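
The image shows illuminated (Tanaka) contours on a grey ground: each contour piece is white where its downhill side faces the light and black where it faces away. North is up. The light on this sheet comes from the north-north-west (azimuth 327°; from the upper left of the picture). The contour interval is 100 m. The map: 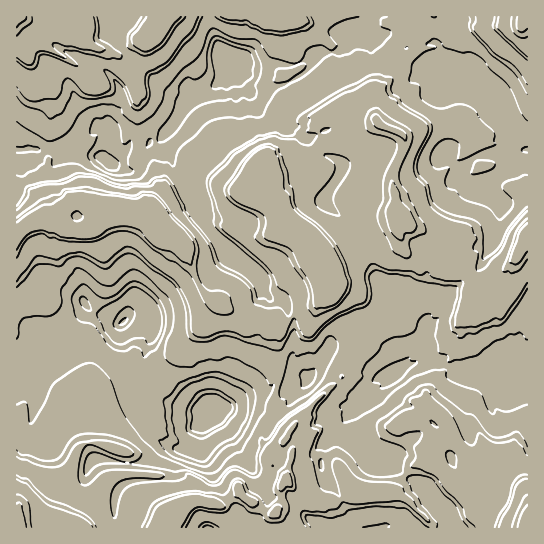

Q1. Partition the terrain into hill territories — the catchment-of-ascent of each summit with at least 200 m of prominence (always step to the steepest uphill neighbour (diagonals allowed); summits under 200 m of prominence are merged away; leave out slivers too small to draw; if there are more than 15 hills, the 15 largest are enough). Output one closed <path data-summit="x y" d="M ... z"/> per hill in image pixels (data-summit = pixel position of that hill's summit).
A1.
<path data-summit="271 202" d="M394 28l-9 7-10 2-12-1-9-4-5 5-1 6 0 10 4 8-3 12-7 7-45 29-10 12-8 4-5 0-15-14-2-10-4-5 2 18-7 21-9 6-8 2-13 9-1 4-6 5-8 3-3 6 4 36-5 5 0 4 5 11 24 27 29 22 4 15 8 7 14 2 4 3 1 11 7 10-3 32 1 8 14 16 18-24 3-8 5-3 12-3 4 0 9 8 20-1 10 10 4 13 5-2 0-8-4-11-21-25 0-6 8-17 10-9 11 2 6 4 1 12-6 10 22 4 0 16-15 17-3 7 12-5 8 0 5 3 10 0 21 13 13 0 8-4 14 3 7-10-2-14 9 1 17 9 0-163-27 6-7-5-24-11-13-11 2-4-4-7-15-13 8-8 1-27-5-19 3-12 6-8 3-12-13-4-18 1-10-12-8-5-2-5-8-7z"/><path data-summit="17 527" d="M87 307l-7 11-13 11-22 6-14-3-8 13 0 12 4 4-11 2 1 165 440-1-11-20-7-2-16-20-14-6-19-18-15-6-8-9-12-19-3-8 1-5 21-22 9-6 1-11 8-4-4-13-10-10-20 1-9-8-16 3-5 3-3 8-16 24-11-3-11 12-14-3-6 4-20 6-22 13-16 3-25-22-8-12-23-22-4-9 4-24-6-10-14 0-12 11-8-6-16-4z"/><path data-summit="158 217" d="M347 44l-9 8-20 1-9 16-8 7-18 9-18 6-11 1-11-5-14-22-5 12-9 8-17 7-14 11-13 23-10 11-6 4-4 0-8 16-17 11-13-3-14-9-37 0-12-7-33 0-1 213 11-1-4-4 0-12 8-13 14 3 22-6 13-11 7-11 10 6 16 4 8 6 12-11 14 0 6 10 0 8-4 12 4 13 23 22 8 12 25 22 16-3 22-13 20-6 6-4 14 3 11-12 8 3 1-2-14-14-1-8 3-32-7-10-1-11-4-3-14-2-8-7-4-15-22-15-31-34-5-11 0-4 5-5-4-36 3-6 9-3 6-9 13-9 8-2 9-6 7-21 0-13-5-8 7 8 2 10 15 14 5 0 8-4 10-12 45-29 7-7 3-12-4-8z"/><path data-summit="17 17" d="M369 16l-352 0-1 133 34 0 12 7 37 0 12 8 16-14 4-7 4-2 14 3 9-4 13-14 10-20 17-14 17-7 9-8 5-12 14 20 7 6 7 1 26-7 23-13 10-13 2-6 20-1 5-3 5-6 1-6 19-14z"/><path data-summit="527 527" d="M426 360l-8 0-34 15-1 11-9 6-21 22-1 5 4 11 19 25 15 6 19 18 14 6 16 20 7 2 12 21 69 0 1-137-17 5-6-1-6-5 1-8-3-7-14-3-8 4-13 0-21-13-10 0z"/><path data-summit="527 17" d="M527 16l-157 0-2 7-13 10 20 4 10-2 9-7 3 7 8 7 2 5 8 5 10 12 18-1 11 2 2 2-2 6 12 2 28 16 7 7 3 7-1 8-4 4 15 18 7 1 4 5 2 7z"/>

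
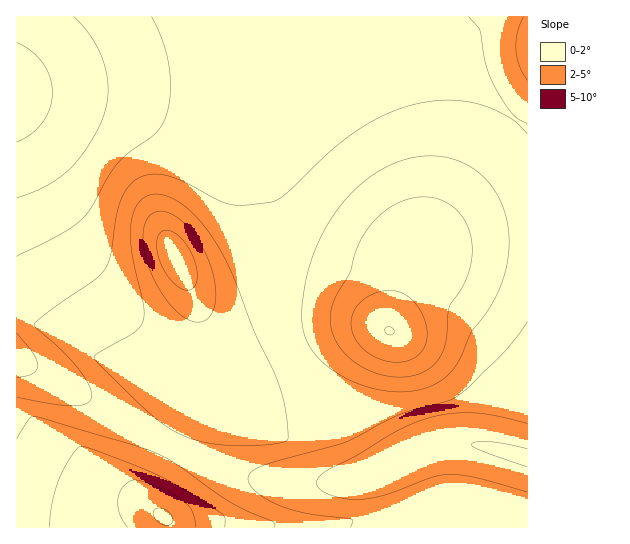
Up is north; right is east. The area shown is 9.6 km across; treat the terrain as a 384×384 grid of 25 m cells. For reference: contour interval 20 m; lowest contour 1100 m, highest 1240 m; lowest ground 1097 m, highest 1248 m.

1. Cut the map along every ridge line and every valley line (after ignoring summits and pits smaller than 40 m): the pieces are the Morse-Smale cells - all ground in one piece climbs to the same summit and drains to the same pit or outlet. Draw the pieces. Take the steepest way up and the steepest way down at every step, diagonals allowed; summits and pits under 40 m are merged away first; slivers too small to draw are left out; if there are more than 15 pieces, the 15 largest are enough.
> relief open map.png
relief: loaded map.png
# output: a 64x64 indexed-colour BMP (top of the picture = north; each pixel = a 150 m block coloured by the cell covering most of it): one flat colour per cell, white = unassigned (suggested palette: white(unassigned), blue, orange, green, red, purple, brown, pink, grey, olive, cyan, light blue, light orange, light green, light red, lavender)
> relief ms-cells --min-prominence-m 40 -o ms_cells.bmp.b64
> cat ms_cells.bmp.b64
<image width="64" height="64" href="data:image/bmp;base64,Qk12CAAAAAAAAHYAAAAoAAAAQAAAAEAAAAABAAQAAAAAAAAIAAATCwAAEwsAABAAAAAAAAAA////ALR3HwAOf/8ALKAsACgn1gC9Z5QAS1aMAMJ34wB/f38AIr28AM++FwDox64AeLv/AIrfmACWmP8A1bDFAGZmZmZmZmZmZmVVVVVVVVVVVVVVVVVVVVVVVVVVVVVVZmZmZmZmZmZmVVVVVVVVVVVVVVVVVVVVVVVVVVVVVVVmZmZmZmZmZmVVVVVVVVVVVVVVVVVVVVVVVVVVVVVVVWZmZmZmZmZmZVVVVVVVVVVVVVVVVVVVVVVVVVVVVVVVZmZmZmZmZmZlVVVVVVVVVVVVVVVVVVVVVVVVVVVVVVVmZmZmZmZmZmVVVVVVVVVVVVVVVVVVVVVVVVVVVVVVVWZmZmZmZmZmZVVVVVVVV3d3d3d3d3dVVVVVVVVVVVVVZmZmZmZmZmZmVVVVVXd3d3d3d3d3d3dVVVVVVVVVVVVmZmZmZmZmZmZVVVd3d3d3d3d3d3d3dzNVVVVVVVVVVWZmZmZmZmZmZmVXd3d3d3d3d3d3d3dzMzNVVVVVVVMzZmZmZmZmZmZmZ3d3d3d3d3d3d3d3dzMzMzMzVTMzMzNmZmZmZmZmZmERd3d3d3d3d3d3d3dzMzMzMzMzMzMzM2ZmZmZmZmZhERF3d3d3d3d3d3d3d3MzMzMzMzMzMzMzZmZmZmZmZhERERd3d3d3d3d3d3dzMzMzMzMzMzMzMzNmZmZmZmYRERERERd3d3d3d3d3dzMzMzMzMzMzMzMzM2ZmZmZmERERERERF3d3d3d3d3dzMzMzMzMzMzMzMzMzZmZmZhERERERERERd3d3d3d3dzMzMzMzMzMzMzMzMzNmZmZhEREREREREREXd3d3d3dzMzMzMzMzMzMzMzMzM2ZmYREREREREREREREXd3d3dzMzMzMzMzMzMzMzMzMzZmEREREREREREREREREXd3d3MzMzMzMzMzMzMzMzMzNhERERERERERERERERERERd3MzMzMzMzMzMzMzMzMzMxERERERERERERERERERERERMzMzMzMzMzMzMzMzMzMzEREREREREREREREREREREREjMzMzMzMzMzMzMzMzMzMREREREREREREREREREREREiIjMzMzMzMzMzMzMzMzMxERERERERERERERERERERESIiIiMzMzMzMzMzMzMzMzERERERERERERERERERERERIiIiIiIiIjMzMzMzMzMzMRERERERERERERERERERERIiIiIiIiIiMzMzMzMzMzMxEREREREREREREREREREREiIiIiIiIiIzMzMzMzMzMzERERERERERERERERERERESIiIiIiIiIiMzMzMzMzMzMRERERERERERERERERERERIiIiIiIiIiIzMzMzMzMzMxERERERERERERERERERERIiIiIiIiIiIjMzMzMzMzMzEREREREREREREREREREREiIiIiIiIiIiIzMzMzMzMzMRERERERERERERERERERESIiIiIiIiIiIjMzMzMzMzMxERERERERERERERERERERIiIiIiIiIiIiIzMzMzMzMzEREREREREREREREREREREiIiIiIiIiIiIiIzMzMzMzMRERERERERERERERERERESIiIiIiIiIiIiIiIjMzMzMxERERERERERERERERERERIiIiIiIiIiIiIiIiIiIiIiEREREREREREREREREREREiIiIiIiIiIiIiIiIiIiIiIRERERERERERERERERERESIiIiIiIiIiIiIiIiIiIiIhERERERERERERERERERERIiIiIiIiIiIiIiIiIiIiIiEREREREREREREREREREREiIiIiIiIiIiIiIiIiIiIiIRERERERERERERERERERESIiIiIiIiIiIiIiIiIiIiIhERERERERERERERERERESIiIiIiIiIiIiIiIiIiIiIiERERERERERERERERERERIiIiIiIiIiIiIiIiIiIiIiIRERERERERERERERERERIiIiIiIiIiIiIiIiIiIiIiIhEREREREREREREREREREiIiIiIiIiIiIiIiIiIiIiIiEREREREREREREREREREiIiIiIiIiIiIiIiIiIiIiIiIREREREREREREREREREiIiIiIiIiIiIiIiIiIiIiIiIhEREREREREREREREREiIiIiIiIiIiIiIiIiIiIiIiIiERERERERERERERERIiIiIiIiIiIiIiIiIiIiIiIiIiIRERERERERERERESIiIiIiIiIiIiIiIiIiIiIiIiIiJBERERERERERERIiIiIiIiIiIiIiIiIiIiIiIiIiIiJEEREREREREREiIiIiIiIiIiIiIiIiIiIiIiIiIiIiJEQRERERERIiIiIiIiIiIiIiIiIiIiIiIiIiIiIiIiJERBIiIiIiIiIiIiIiIiIiIiIiIiIiIiIiIiIiIiIiJERERERERCIiIiIiIiIiIiIiIiIiIiREREQiIiIiIiREREREREREREREREQiIiIiIiIiJERERERERERERERERERERERERERERERERERERERERERERERERERERERERERERERERERERERERERERERERERERERERERERERERERERERERERERERERERERERERERERERERERERERERERERERERERERERERERERERERERERERERERERERERERERERERERERERERERERERERERERERERERERERERERERERERERERERERERERERERERERERERERERERERERERERERERERERERERERERERERERERERERERERERERERERERERERERERERERERE"/>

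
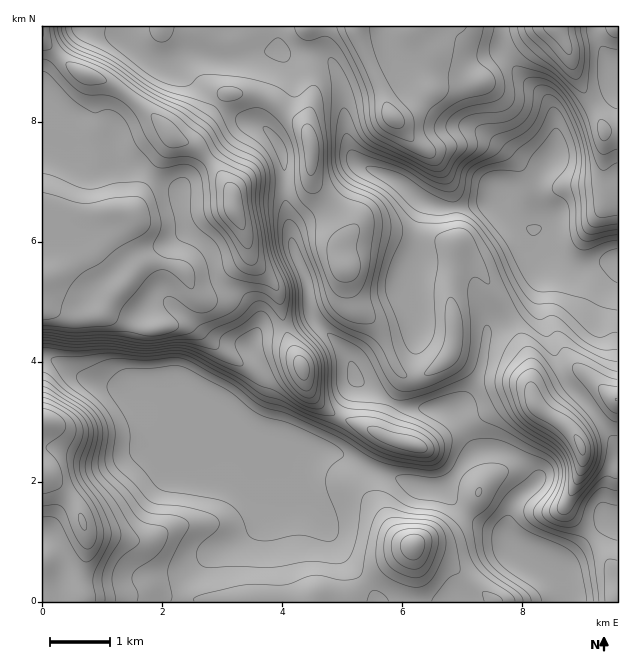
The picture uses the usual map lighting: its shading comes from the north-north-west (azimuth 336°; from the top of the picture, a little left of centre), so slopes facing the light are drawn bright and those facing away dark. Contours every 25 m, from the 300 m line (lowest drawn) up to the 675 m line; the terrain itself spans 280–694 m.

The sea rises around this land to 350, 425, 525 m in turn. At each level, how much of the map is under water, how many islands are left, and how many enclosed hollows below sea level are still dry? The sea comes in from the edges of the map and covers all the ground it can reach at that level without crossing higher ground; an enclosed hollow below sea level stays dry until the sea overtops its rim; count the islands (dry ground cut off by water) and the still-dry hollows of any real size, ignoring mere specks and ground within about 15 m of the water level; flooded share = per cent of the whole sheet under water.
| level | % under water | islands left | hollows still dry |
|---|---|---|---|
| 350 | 10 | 0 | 0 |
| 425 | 44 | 1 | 0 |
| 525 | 75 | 3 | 0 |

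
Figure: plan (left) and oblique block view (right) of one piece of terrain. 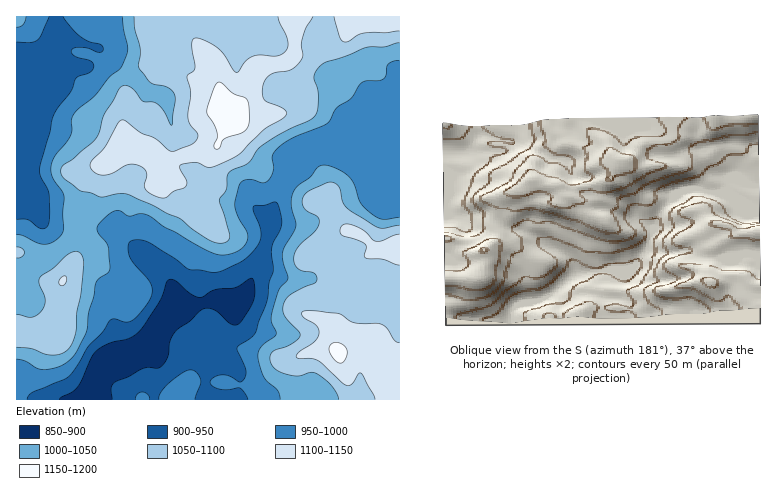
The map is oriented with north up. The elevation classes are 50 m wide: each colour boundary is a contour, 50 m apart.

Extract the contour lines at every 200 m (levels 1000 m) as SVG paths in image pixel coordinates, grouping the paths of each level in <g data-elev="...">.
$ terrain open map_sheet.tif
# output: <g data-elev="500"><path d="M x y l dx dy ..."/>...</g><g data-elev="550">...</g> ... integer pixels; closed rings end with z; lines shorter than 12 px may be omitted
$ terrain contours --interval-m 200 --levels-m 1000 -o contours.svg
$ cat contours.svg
<g data-elev="1000"><path d="M16 359l10 3 12 7 8 0 18-5 12-11 11-23 1-17 6-17 2-14 4-4 8-6 2-2-2-24-10-12-1-6 2-4 9-10 10-4 12 6 10-2 6 0 18 13 48 26 12 2 14-4 6-6 4-7-1-6-9-14-3-12 0-6 6-18 7-3 14 4 6-2 5-11-1-14 6-8 16-11 33-13 9-16 15-10 10-14 5-3 16-2 4-3 2-12 4-3 8 0"/><path d="M400 217l-16 2-12-5-12-11-6-19-4-6-8-7-12-5-6-1-6 2-8 10-15 13-3 6-1 8 5 22-12 21-2 7 1 8 5 16-10 13-7 25 1 6 4 12-1 2-13 10-4 8 1 8 5 14 14 14 2 10"/><path d="M16 27l7-3 3-8"/><path d="M122 16l6 32-6 18-3 4-10 8-15 18-20 18-2 6 0 10-1 6-15 19-4 9-1 6 1 6 10 16 2 4-2 37-8 8-8 3-8-1-14-7-8-1"/></g>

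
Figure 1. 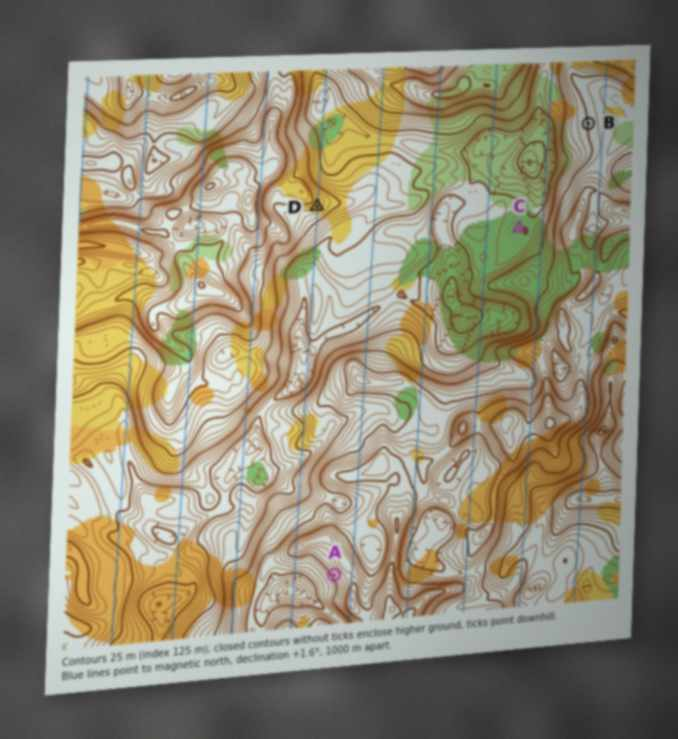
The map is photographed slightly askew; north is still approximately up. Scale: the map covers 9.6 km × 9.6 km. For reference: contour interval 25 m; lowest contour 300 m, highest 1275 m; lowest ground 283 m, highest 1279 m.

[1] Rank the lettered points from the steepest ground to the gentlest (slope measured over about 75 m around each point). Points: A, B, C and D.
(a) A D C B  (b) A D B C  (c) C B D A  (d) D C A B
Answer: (b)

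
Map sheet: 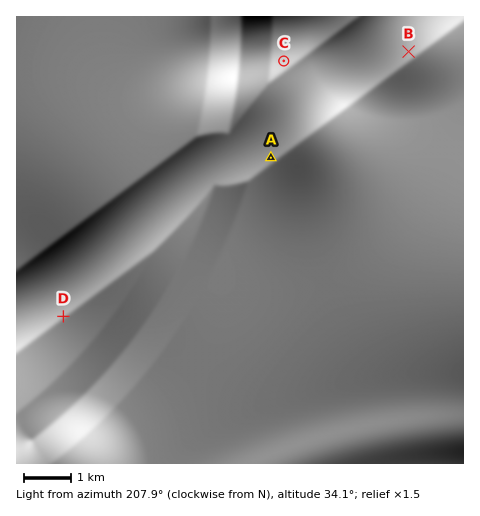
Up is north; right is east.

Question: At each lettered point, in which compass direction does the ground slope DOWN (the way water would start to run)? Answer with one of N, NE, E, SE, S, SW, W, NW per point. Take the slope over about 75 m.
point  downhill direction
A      SE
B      SE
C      SE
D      SE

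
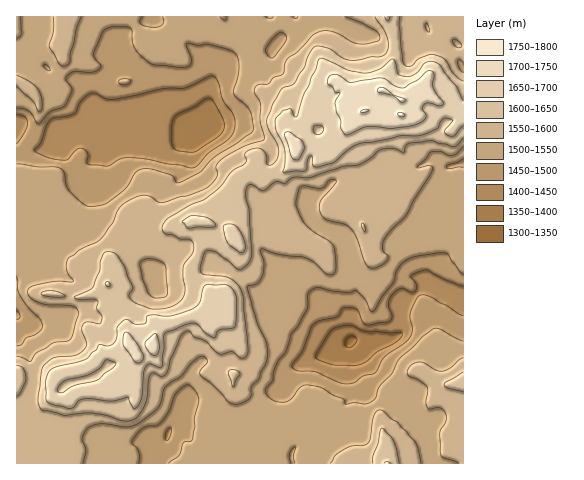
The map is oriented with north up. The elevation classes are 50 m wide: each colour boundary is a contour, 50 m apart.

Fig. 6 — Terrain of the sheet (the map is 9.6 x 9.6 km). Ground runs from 1340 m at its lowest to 1750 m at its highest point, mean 1550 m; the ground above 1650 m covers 9.9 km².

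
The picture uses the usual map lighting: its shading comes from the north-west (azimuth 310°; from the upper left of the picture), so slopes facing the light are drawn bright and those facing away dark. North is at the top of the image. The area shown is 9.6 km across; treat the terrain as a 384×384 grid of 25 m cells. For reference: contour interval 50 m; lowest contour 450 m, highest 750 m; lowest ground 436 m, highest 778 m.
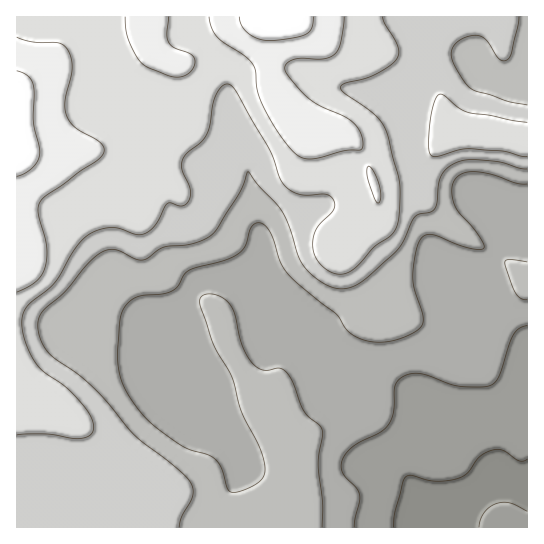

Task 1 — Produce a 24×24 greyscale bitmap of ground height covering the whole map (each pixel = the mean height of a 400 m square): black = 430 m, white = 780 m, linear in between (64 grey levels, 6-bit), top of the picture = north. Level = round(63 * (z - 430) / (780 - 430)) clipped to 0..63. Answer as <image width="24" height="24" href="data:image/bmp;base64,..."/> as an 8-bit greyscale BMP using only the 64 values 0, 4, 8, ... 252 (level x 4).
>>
<image width="24" height="24" href="data:image/bmp;base64,Qk12BgAAAAAAADYEAAAoAAAAGAAAABgAAAABAAgAAAAAAEACAAATCwAAEwsAAAABAAAAAAAAAAAAAAEBAQACAgIAAwMDAAQEBAAFBQUABgYGAAcHBwAICAgACQkJAAoKCgALCwsADAwMAA0NDQAODg4ADw8PABAQEAAREREAEhISABMTEwAUFBQAFRUVABYWFgAXFxcAGBgYABkZGQAaGhoAGxsbABwcHAAdHR0AHh4eAB8fHwAgICAAISEhACIiIgAjIyMAJCQkACUlJQAmJiYAJycnACgoKAApKSkAKioqACsrKwAsLCwALS0tAC4uLgAvLy8AMDAwADExMQAyMjIAMzMzADQ0NAA1NTUANjY2ADc3NwA4ODgAOTk5ADo6OgA7OzsAPDw8AD09PQA+Pj4APz8/AEBAQABBQUEAQkJCAENDQwBEREQARUVFAEZGRgBHR0cASEhIAElJSQBKSkoAS0tLAExMTABNTU0ATk5OAE9PTwBQUFAAUVFRAFJSUgBTU1MAVFRUAFVVVQBWVlYAV1dXAFhYWABZWVkAWlpaAFtbWwBcXFwAXV1dAF5eXgBfX18AYGBgAGFhYQBiYmIAY2NjAGRkZABlZWUAZmZmAGdnZwBoaGgAaWlpAGpqagBra2sAbGxsAG1tbQBubm4Ab29vAHBwcABxcXEAcnJyAHNzcwB0dHQAdXV1AHZ2dgB3d3cAeHh4AHl5eQB6enoAe3t7AHx8fAB9fX0Afn5+AH9/fwCAgIAAgYGBAIKCggCDg4MAhISEAIWFhQCGhoYAh4eHAIiIiACJiYkAioqKAIuLiwCMjIwAjY2NAI6OjgCPj48AkJCQAJGRkQCSkpIAk5OTAJSUlACVlZUAlpaWAJeXlwCYmJgAmZmZAJqamgCbm5sAnJycAJ2dnQCenp4An5+fAKCgoAChoaEAoqKiAKOjowCkpKQApaWlAKampgCnp6cAqKioAKmpqQCqqqoAq6urAKysrACtra0Arq6uAK+vrwCwsLAAsbGxALKysgCzs7MAtLS0ALW1tQC2trYAt7e3ALi4uAC5ubkAurq6ALu7uwC8vLwAvb29AL6+vgC/v78AwMDAAMHBwQDCwsIAw8PDAMTExADFxcUAxsbGAMfHxwDIyMgAycnJAMrKygDLy8sAzMzMAM3NzQDOzs4Az8/PANDQ0ADR0dEA0tLSANPT0wDU1NQA1dXVANbW1gDX19cA2NjYANnZ2QDa2toA29vbANzc3ADd3d0A3t7eAN/f3wDg4OAA4eHhAOLi4gDj4+MA5OTkAOXl5QDm5uYA5+fnAOjo6ADp6ekA6urqAOvr6wDs7OwA7e3tAO7u7gDv7+8A8PDwAPHx8QDy8vIA8/PzAPT09AD19fUA9vb2APf39wD4+PgA+fn5APr6+gD7+/sA/Pz8AP39/QD+/v4A////AJiYmJiYmJSAaFxobGBcVDwkFAgICAwUFJiYmJiYnJiMdFxcYGRgVDwoFAwICAgMCJiYmJiYnJiEbFxUWGRkTDAgFBAQEAwICJiYmJiYkHxkWFRUWGhkUDQkHBQUFBAMEKCgoKCQeGBUVFRUYGhcVEg4LBwYHBwYGLSwqJh8YFRUVFRYZGRYUExEOCAcJCQgHLisnIBkVFRUVFRYYFxUTERAOCgoMDAsJLCUfGhcVFRUVFRcWFRQREBAQDhAREA4KKB4aGBYVFRUVFhYUFBMSEhQUFBQUEg8LJRwZGBYVFRUVFxUTEhMUFhgZFxUUExEOKSAbGRcVFRUVFxQSEhMWGBkaFxMRERETMisgGhkZGRYVFBISExgfIh0aFhERERIXNjAnHxweHRkXFhQTFyAqKyUeFxERExUWNTArJSMlIyEfHBcUGSQrLComGxQWFhQTMy8tKyorKSYkIBoXHSUoKi0sIBwYFBISMzAuLSwsKigmIh4dIycoKi8tJCAWEhITODUxLy0sKigmIx8hKSwrLDAsJSMZFRYZPDg0Mi8tKykmIyAjLDExMDApJSclIyQnPDYyMC4sLCwqJCIoMTU1My4nJSktLS0sOzUwLSssLi4rJiUuNDQyLiklJSgqJyUjOzYwLSwuLy8tKCkxMzArKCUlJSYkHx4dODUxLS0vMTEvKy0yMS4tKyonJSUgHR4dMjIwLS4xMjEvLzI2NjU0LispJSIfHR8eMDAvLi4yMjAvMzk9PTs3LyknIyEgICAfA=="/>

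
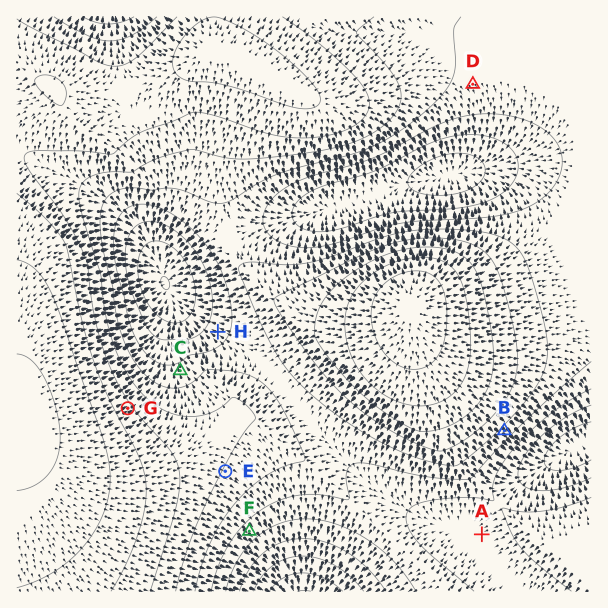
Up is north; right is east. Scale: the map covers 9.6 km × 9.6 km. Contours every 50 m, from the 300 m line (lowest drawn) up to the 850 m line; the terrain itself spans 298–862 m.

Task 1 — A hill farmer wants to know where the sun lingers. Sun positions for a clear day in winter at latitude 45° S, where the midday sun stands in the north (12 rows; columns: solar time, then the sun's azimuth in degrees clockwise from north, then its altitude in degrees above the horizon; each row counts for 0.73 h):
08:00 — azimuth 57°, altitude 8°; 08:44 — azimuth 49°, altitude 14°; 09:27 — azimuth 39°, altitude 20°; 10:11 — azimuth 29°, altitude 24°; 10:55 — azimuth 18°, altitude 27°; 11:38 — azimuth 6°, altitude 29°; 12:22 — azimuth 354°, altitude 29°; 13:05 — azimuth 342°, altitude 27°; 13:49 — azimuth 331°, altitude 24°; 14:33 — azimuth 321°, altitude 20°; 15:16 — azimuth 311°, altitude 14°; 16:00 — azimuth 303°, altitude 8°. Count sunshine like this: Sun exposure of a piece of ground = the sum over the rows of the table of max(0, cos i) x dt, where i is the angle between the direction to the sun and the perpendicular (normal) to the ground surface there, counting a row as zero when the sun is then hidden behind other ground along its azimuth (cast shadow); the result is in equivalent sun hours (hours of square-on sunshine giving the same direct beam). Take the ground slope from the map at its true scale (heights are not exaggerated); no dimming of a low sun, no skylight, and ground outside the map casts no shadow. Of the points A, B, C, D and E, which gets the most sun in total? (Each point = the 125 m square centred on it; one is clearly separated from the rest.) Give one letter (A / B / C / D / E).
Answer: C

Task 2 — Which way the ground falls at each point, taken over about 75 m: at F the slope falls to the SE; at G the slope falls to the NE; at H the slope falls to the NW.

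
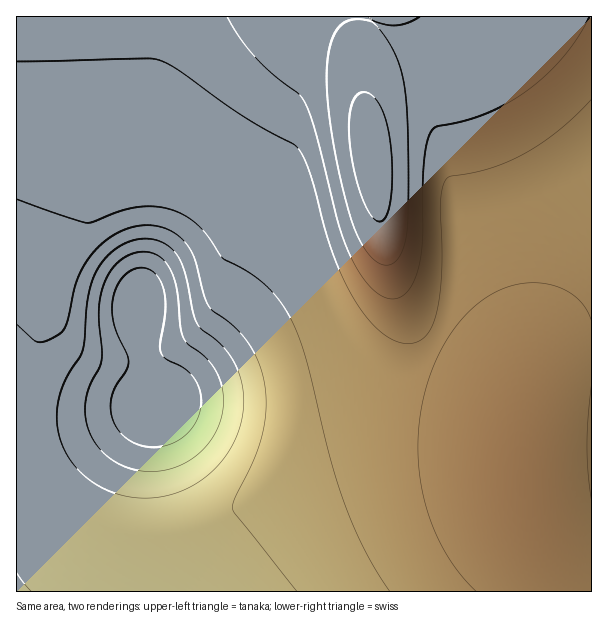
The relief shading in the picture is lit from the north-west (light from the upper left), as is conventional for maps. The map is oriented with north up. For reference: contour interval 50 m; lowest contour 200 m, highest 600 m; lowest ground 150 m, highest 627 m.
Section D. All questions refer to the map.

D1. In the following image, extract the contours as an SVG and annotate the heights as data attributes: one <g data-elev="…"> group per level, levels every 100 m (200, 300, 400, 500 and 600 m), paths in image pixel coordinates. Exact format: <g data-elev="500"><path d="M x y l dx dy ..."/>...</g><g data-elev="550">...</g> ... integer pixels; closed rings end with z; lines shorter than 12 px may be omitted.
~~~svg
<g data-elev="200"><path d="M143 446l-12-5-11-9-7-12-2-13 3-17 12-19 3-9-2-8-9-19-4-12-2-14 1-12 4-11 7-10 8-6 9-2 8 1 7 6 5 7 3 9 1 18-5 35 1 9 5 6 17 9 9 7 7 12 2 14-1 10-3 9-6 9-8 8-9 6-10 3-11 1z"/></g><g data-elev="300"><path d="M17 573l14 18"/><path d="M129 497l-15-4-15-7-13-9-11-10-8-12-6-14-4-15 0-15 2-13 4-14 20-34 5-51 3-15 5-13 11-14 12-10 15-7 15-1 9 2 9 4 7 6 5 7 6 17 8 36 4 12 4 6 23 18 7 10 6 12 6 18 0 21-3 20-8 18-11 16-15 15-17 10-19 8-20 3z"/></g><g data-elev="400"><path d="M17 199l42 15 28 9 33-12 18-4 18 0 18 4 14 6 12 10 24 32 27 15 19 16 17 22 14 30 9 30 21 90 18 53 18 40 23 36"/></g><g data-elev="500"><path d="M227 17l13 21 15 19 19 18 25 19 4 6 11 26 24 95 11 33 11 19 11 14 12 9 10 3 8-2 7-6 6-11 5-14 4-27 1-77 3-19 5-12 5-5 27-5 24-8 19-10 20-12 19-16 17-18 15-19 11-21"/></g><g data-elev="600"><path d="M377 221l4 0 3-2 6-15 2-25-1-32-4-22-6-17-9-12-9-4-7 4-5 11-2 16 1 21 4 26 6 23 8 17z"/></g>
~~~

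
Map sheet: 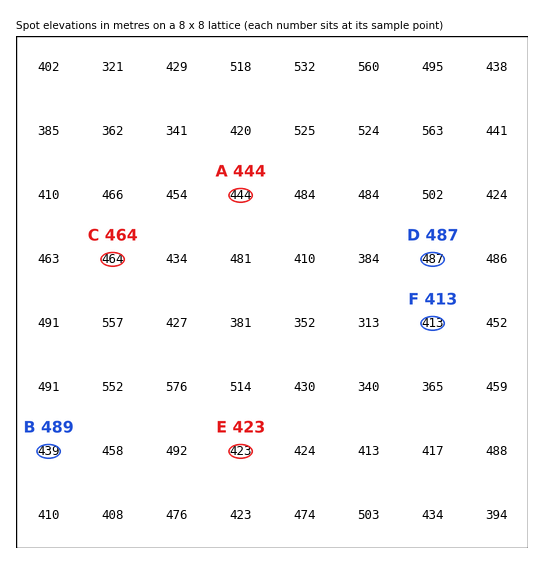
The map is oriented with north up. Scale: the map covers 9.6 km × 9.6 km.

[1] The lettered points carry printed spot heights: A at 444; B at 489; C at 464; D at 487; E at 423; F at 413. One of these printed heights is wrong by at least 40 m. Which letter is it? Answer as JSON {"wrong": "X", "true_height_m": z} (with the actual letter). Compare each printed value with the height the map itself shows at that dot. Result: {"wrong": "B", "true_height_m": 439}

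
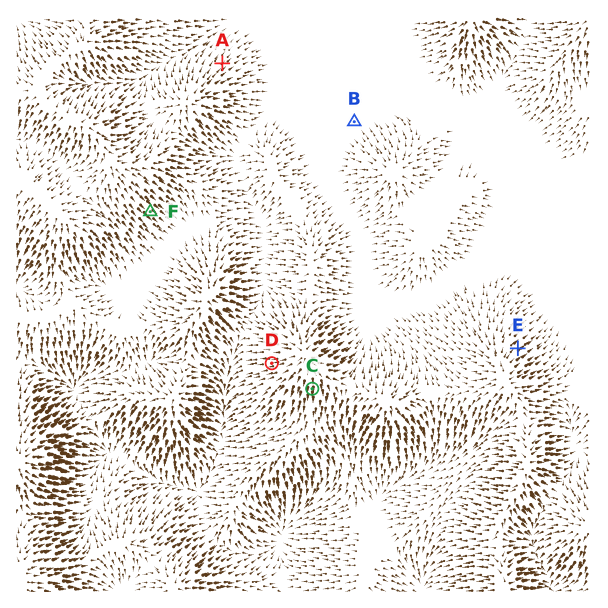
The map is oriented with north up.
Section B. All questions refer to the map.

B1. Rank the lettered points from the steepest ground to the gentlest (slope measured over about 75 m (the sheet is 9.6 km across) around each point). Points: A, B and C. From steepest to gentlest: C A B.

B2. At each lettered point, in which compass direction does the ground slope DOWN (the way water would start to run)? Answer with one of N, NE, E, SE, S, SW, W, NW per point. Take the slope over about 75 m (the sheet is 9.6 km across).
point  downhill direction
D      W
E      NE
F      SE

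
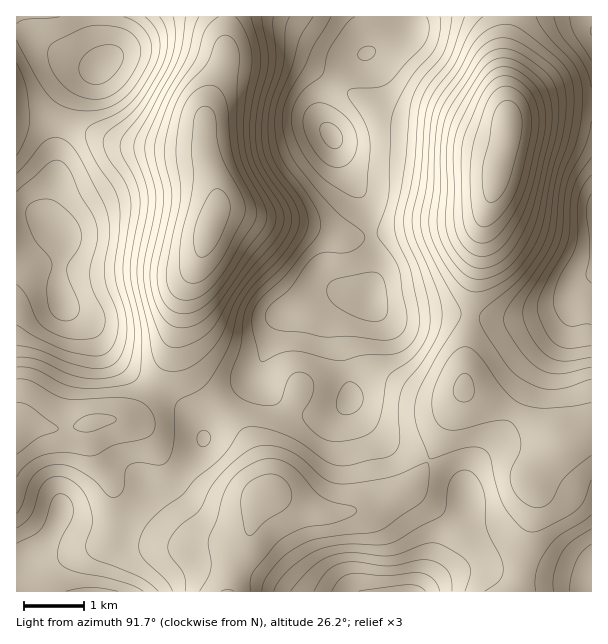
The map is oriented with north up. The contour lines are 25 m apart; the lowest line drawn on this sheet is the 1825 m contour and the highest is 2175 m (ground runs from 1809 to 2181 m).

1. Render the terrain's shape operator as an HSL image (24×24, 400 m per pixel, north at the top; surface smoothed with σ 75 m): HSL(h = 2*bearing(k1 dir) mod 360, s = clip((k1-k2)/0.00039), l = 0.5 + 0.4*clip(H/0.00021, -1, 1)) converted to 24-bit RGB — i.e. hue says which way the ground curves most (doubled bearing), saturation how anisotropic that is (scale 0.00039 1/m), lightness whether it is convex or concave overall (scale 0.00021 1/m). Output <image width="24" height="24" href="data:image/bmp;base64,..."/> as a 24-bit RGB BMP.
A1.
<image width="24" height="24" href="data:image/bmp;base64,Qk32BgAAAAAAADYAAAAoAAAAGAAAABgAAAABABgAAAAAAMAGAAATCwAAEwsAAAAAAAAAAAAAhKtAPIo4K75DdrdKrJU2wDEh4imH5j7pDB3eAIvce9TWmJSwam66strIltbeYYLa5qjA9Hi41Tjue1vfKXLmGki5fY66tdCEz5OqnLVHR4chTl0ekmkdkoopb1U5qmpbSl6dHnqNOI1vZ7CEb9HGo9i+s3CEYS9Swmc11nBewU6ytGWwUE2mGFSvZYG+2bPP71Kj9np3jqpfOnGUqmFmsGROeXRMfpZAR5JVL2N1L51vTqU6U5wYdHYPaD0TaD80l5tX1mpFkz4tlbFRW7OuHWKfNbi8kW2zjzY289/Fw9/WICKqsEytv3OPtXWihrp+SpxqLWVyRnJkf1A2iUgKZXEJSmUWLn4gW3dApy0+2J13d954PKCgNy9YTl40PEYpYLrL4PHa1Za+iQ+hlFeRkpy2xWy03H5ck5A5ITUgJDAdSSokymw2vb1uTJZLUIkvHF8zRpeb3+bM1s2WRypMPDhaWpCVOlaaO8ljs9pYwCxVkCq4n6/MlWS6ziWp75GWz4+rXT6fOStaQGdpicNypruReHiblLu0L8vaCNrawsyO42J4qkGtOqOgOZuSOYaWW5MbfYUQbHcbPnsxiW83diU4lkdp3+DD3p3WsBfabjXLWZLUlsbOsqOKdbCFdM+bWsC2KXaGUY2By3OSxXOhlFFsUkw0OFwkYXZJomUsjXgRMDwHLjwMOHkvW9CNqMF7vh1YpyxZXsOXPrzgelvD26+/qsmpZa9naX1PLm5cNVhTg1E2xjYcpSUjhHxKR5BUPy4vnkoxzF09oa9ODfR3EP/kU8XQolOx4RXq27jJk8+WLVBZPF9FttB3zKCKvz06nJE3K2k5Gyg3cCw7tFo5sGFWvKZVUHo3MDRdfY9Vl7eExeLEhP26ALW1K1GIWkeWdTu55pmT5HJWWC5JTn04cMMdi04ZzkwTxN1YNnxlDBAvSE18oYSJt1+S3Xpyr0tmfyPxj67GlNvAy+zLuOy6AHaqBj+PNTCrciCa/Ds67IRjfF+ygZi1pVd2oFF5q9Sl0uTPPELMARZ9SGerfW6ZmWWs1rq5pYfVSie+1+Xlt+jdwenT3O7WDVysACVnGxOSVwDG8sTq8tnns4/WiGetl3S7o7XNuubLtM7DXjvVABvnLFT/kmfssnbV1M2vh12wN3+vtuOfs9KBnNhS5+teKSdTCh0pCCIuEi9wnMTM9MvX+G7Juoe8gZq+qsDKz9iYfbZyS4/GAGDcADLkUijtz2/v+L/Qw2Stm1BwzdZN4cc7w+A549UoWC0tDkBDAyYwDTQ/Pa00u3Ve7Xi269DPb4a3tHyO6ubBoc68Sq/AFkqDDx1POCdaglOR7pyx84qpxIpuor2G19m3y8Oowpd7jGKDI2xzBCAvCCs4M6w/U2JDuXE0/7FSgUgjrLch0f9lksE8YnJAFzM6BwosOitZYEhOqk8n/29Byd+7ptG4scasypip2oOYqompRUWTCSA+BiowTVIdKxoIZVMA/80AwoErs+FQ1P9Ti5YlZH0wHVJJABszHh1wgSyHtTVR686e3NK8zKt6m7pfpXZ+0re6v6LQdDXbMBCUDQguLAccfTMZbNIhtOdbitNzpd2k5ciwt6p/abmUKVuIARcyBRguVSGCw42j5PHay3pp5MahrcuYX6OZv659t3Rfbih+XBSXJQBNdwOwy6zEp9e0xM6BnPhgPNdKxZd05uCdVLaJPiZwChM5ABczFSpdqNSU3eehyMpJ3umO25dNcUAbppABlYMVNVBZIhNeEwBZNRTd4dLRwZygytu52/TXTanTuWJs9vGvj2xQJh1BIUBzABUzDTBWtc1M69FB6uVG0q4Jpi4AoUsAz+YGZNYbGmlXCRIzAgIxI1iv06264tjP1Pfh3vDbvBu+zV8/+ueQkS1BMTZaGnBmAwowDholea0z4MFb6rBcxS4u01Bz4MW+3eG1mtJgHkY9CRYqBDhNA4Kah8O/8fHX5vOJpzIEbwkN4uI4+LI3qSUpbZZAEyoxDAcsDikdGaYcvcVE099YibbCrLHa6tzo8tjd47G3NkqsAEN6AG+aCkNfOH4s9flX9l4x4hpRs4iJy76V2WNSxG5mobeNIwtKCgMwKJhdHnYtX4gppPK9ds/VgKW9y7PN7t3o8tntm2rsDEPCBhY6Dw0mUZE2iulOuH6Y0KfOz7fS03vB352vy9fMumrHSgCEAAeYTp3FSnGxT9avjeO+XpCyeaC2oMzJ0s3a5LDP/kjLjxqTCgo2CSp0guO9htSYX4WEvK+Co4u5r4jd79zt4sDb0RvnZwnQAFTuP3jvcJPdpu7e"/>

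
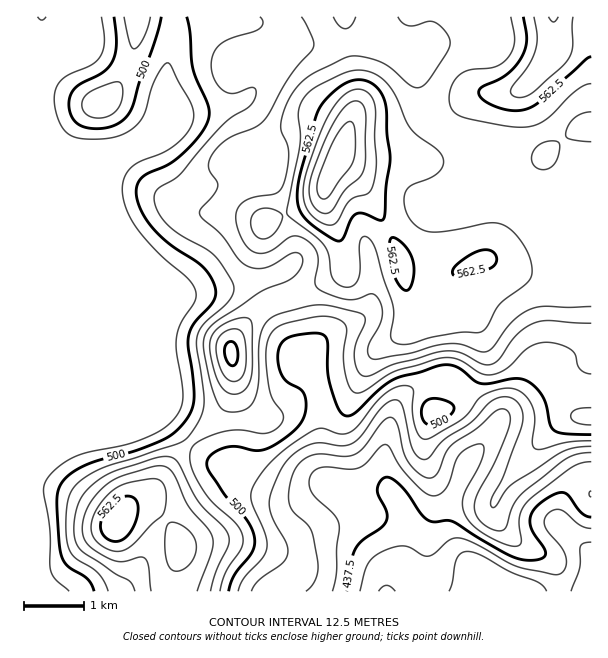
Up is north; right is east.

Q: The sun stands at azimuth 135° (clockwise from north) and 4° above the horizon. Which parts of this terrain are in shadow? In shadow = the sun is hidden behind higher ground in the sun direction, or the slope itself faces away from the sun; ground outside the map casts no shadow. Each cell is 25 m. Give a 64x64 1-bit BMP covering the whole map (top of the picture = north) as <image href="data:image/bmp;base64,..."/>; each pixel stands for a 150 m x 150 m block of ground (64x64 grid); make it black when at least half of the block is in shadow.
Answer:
<image width="64" height="64" href="data:image/bmp;base64,Qk0+AgAAAAAAAD4AAAAoAAAAQAAAAEAAAAABAAEAAAAAAAACAAATCwAAEwsAAAIAAAAAAAAA////AAAAAAAAAAAAAAAAAAAAAAAAAAAAAAAAAAAAAAAAAAAAAAAAAAAAAAAAAAAAAAAAAAAAAAAAAAAAAAAAAAAAAAAAAAAAAcAAAAAAAAAD4AAAAAAAAAPgAAAAAAAAA/AAAAAAAAAH+AAAAAAAAAf+AAAAAAAAB/8AAAAAAAAH/4AAAAAAAAH/gAAAAAAAAB/AAAAAAAAAAOAAAAAAAAAAcAAAAAAAAAAAAAAAAAAAAAAAAAAAAAAAAAAAAAAAAAAAAAAAAAAAAAAAAAAAAAAAAAAAAAAAAAAEAAAAAAAAAA4AAAAAAAAAHgAAAAAAAAA/AAAAAAAAAD+AAAAAAAAAP4AAAAAAAAA+AAAAAAAAABAAAAAAAAAAAAAAAAAAAAAAAAAAAAAAAAAAAAAAAAAAAAAAAAAAAAAAAAAAAAAAAAAAAAAAAAAAAAAAAAAAAAAAAAAAAAAAAAAAAAAAAAAAAAAAAAAAAAAAA4AAAAAAAAAHgAAAAAAAAAfAAAAAAAAAB8AAAAAAADAH4AAAAAAAOAfgAAAAAAA8B/AAAAAAABgD8AAAAAAAAAHwAAAAAAAAAHgAAAAAAAAAeAAAAAAAAAA4AAAAAAAAADgAAAAAAAAAOAABAAAAAAAAAAOAAAAAAAAAAYAAAAAAAAAAAAAAAAAAAAAAAAAAAAAAAAAAAAAAAAAAAA=="/>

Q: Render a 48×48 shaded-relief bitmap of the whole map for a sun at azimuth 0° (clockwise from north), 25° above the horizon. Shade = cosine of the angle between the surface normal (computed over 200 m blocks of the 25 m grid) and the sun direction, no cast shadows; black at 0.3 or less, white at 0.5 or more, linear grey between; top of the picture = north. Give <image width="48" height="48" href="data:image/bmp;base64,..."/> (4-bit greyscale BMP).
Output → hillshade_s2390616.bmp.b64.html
<image width="48" height="48" href="data:image/bmp;base64,Qk32BAAAAAAAAHYAAAAoAAAAMAAAADAAAAABAAQAAAAAAIAEAAATCwAAEwsAABAAAAAAAAAAAAAAABEREQAiIiIAMzMzAERERABVVVUAZmZmAHd3dwCIiIgAmZmZAKqqqgC7u7sAzMzMAN3d3QDu7u4A////AJmYd3d4mZiIh3d3iImZiIiZiZmZl1VniJmYdmZniZiIh2Z3iJmZiIiZiZmYdUVoiKqYZURWiZiIh2Z4iZmZiHiIiIh1Q0aJmZmYdURFeJmZiHeJmamZh3eIiHZDNXmqmJmZh2ZmeJqqqqqqqqmZh3eIh2QzWKu6hpmZmZmHeJq7zLu7uqqpmIiIh2VFeaqpdZmJq7u5iJq8zMuqqruqqZmYd3d3iIh3ZpmZq83LqZq8zLqZmruqqqmHd4mph2Zmd5mavN7tuqu8uqmImaqZmZh2Z5q7l1VWiZmrzd7/3Lu7qpiIiIiHeIdmZ5q7qGVWiZmrze///tyqmZh3d3ZmZ4dmeImruXZVZ5mavN7//+yYiIdmVVVVZ3h3d3iaupdUM5mZqrvN7+yndndmVVVVVniHZVV5q6hkIZmZmZmqvN25dmd3ZmZmVniHZURoqqmGVJmZmZmZmry6h2eJmIiHZWeIh2VWiZmIiJmZmZmZmZqqh2eaqpiIZVaKuphlZ3iZqpmZmZmZmZmZhmeaupmYZUV6u7lkRWeZmZmZmZmZmZmYdmeaqpmYdTNXmZdTNWiJmZmZmZmZmZmIdniaqZmYhkMjVVVEVniZmZmZmZmZmZmIiJmZmZmZmGQiIjNWZ4iZmZmZmZmZmZmZq6mIiZmaqoZUMzRnd3iIiJmZmZmZmZqr3sqHZ3iJq6l3ZVZ3dnd3d5mZmZmZmZq97+uGVWZnmqmZiHiIdmZmZpmZmZmZmZq83tuXZlVVaJmZmZmZh2ZmZpmZmZmZmZmaq7u6mHZVZ4iJmZmYiHd3d5mZmZmZmZmImZqrupdmeIiJmZmIiIiIiJmZmZmZmYh3iIiJqqmIiIiZmZmIiZmZmZmZmZmZmHd3d3dniZmJmYmqqqqZmZmZmZmZmZmZh3Znd3ZmZ3eJmIqqqruqqqmZmZmZmZmZd2Z3eId2ZlVoiIq7q7u7uqmZmZmZmZmYd3eIiImYdURod4q6qqq7qpmZmZmZmZmYeImZmau7llVnd5qqmZqqqZmZmZmZmZmYiZqqqrzcqHZmZ5mZmZmZmZmZmZmZmZmZqrqqmrvMuph2aJmZmZmZmZmZmZmZmZmrvMupmZqqq7qGeJmIiZmZmZmZmZmZmZmrzMy6mYiZq8uXiZmZmZmZmZmZmZmZmZmavMzLupmImrypmZmaqZmZmZmZmZmZh2Z4mrzMy7qYiby6mZqqqpmZmZmZmZmYdVVXiZq7zMy6mazLmZqqqZmYiImZmZmYdmVniZmqq7u7qavMqZqqqZh3ZmeJmpmZmZh3iZmImaq7uqvNy6qqqZh3ZmZ4mZmau7uYiJiIiJmru7ze3Lu6qpmZmHZniZmavdypiIiIiImavMze7suqqqu8y5dmeJmavMy5iImJmZmZq8zN7cupqrvMzLl2Z5mZmrupiImZqpmZmru7y7qZmqu7vLqHeJmZmZqZiImZqqqpmZqaqpmZmaqqqqqZmZmZmZmYiImZqqqqmZmJmZmZmZmZmZmZmZmZmZmYiImZmqqpmZiImZmZmZmZmIiZmQ=="/>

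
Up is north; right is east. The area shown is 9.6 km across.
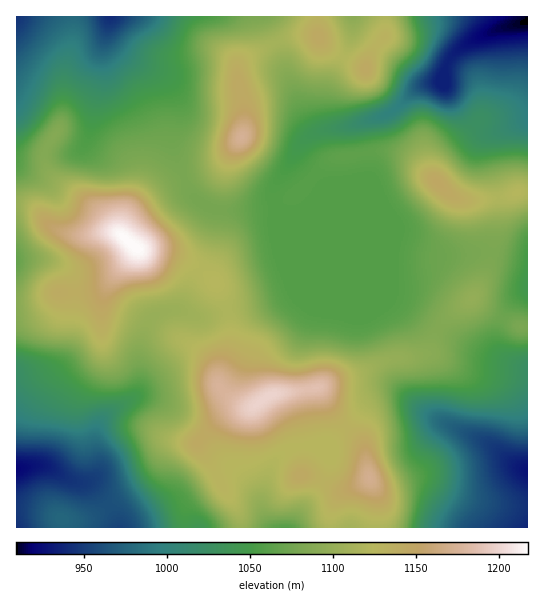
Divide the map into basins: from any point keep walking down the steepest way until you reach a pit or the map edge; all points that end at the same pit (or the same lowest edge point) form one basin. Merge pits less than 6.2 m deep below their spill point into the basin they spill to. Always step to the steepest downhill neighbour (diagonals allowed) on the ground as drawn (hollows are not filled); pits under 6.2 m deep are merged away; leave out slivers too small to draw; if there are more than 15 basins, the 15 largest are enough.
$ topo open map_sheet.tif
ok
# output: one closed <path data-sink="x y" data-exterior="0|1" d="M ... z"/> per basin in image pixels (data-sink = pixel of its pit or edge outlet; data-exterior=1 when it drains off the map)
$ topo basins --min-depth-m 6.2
<path data-sink="527 22" data-exterior="1" d="M527 16l-141 0-1 21-13 14-6 17-32-16-16-16-29 1-38 18-11 8-3 7 7 37 0 24-3 7-16 20-10 9-37 13-32 20-15 14-8 15 0 8 12 11 48 11 20 12 13 12 11 23 4 23-2 17-9 27-1 13 12 13 15 8 8 0 12-10 9-4 10 0 4 5 10 23 4 17 1 19-3 17 17 5 19 10 14 0-8 3-10 13-2 8 0 15 43 0 3-27-2-12-6-10-4-28-4-9-21-21-21-34 15-7 25-7 32-14 22-2 13-4 5-4 5-16 8-12 31-26 14-29 6-24 0-25-4-12-7-4 2-2 17-2 15-5 10-1z"/><path data-sink="17 469" data-exterior="1" d="M137 248l-28 34-12 9-38 1-22 8-21 2 1 226 45 0 1-8 19 0 15-5 49-34 10-10 8-17 7-7 7-3 16 0 32-29 26-8-17-6-16-15 1-13 9-27 2-17-4-23-11-23-13-12-20-12z"/><path data-sink="110 17" data-exterior="1" d="M317 16l-243 0-1 25-9 37 0 27-3 18-12 19-5 13 4 16 7 9 42 29 15 20 9 6 10-21 26-22 21-12 29-9 18-13 16-20 3-7 0-24-7-32 3-12 11-8 34-16 10-3 23 0z"/><path data-sink="527 470" data-exterior="1" d="M473 299l-29 22-8 12-5 16-5 4-13 4-22 2-32 14-25 7-15 7 21 34 21 21 3 5 5 32 6 10 2 12-2 27 153-1 0-200-9 0-29-15z"/><path data-sink="286 527" data-exterior="1" d="M285 393l-14 2-20 13-25 7-29 28 15 22 12 25 12 16 6 22 88 0 1-15 2-8 10-13 5-2-11-1-19-10-17-5 3-17-3-26-9-28z"/><path data-sink="17 17" data-exterior="1" d="M73 16l-57 1 0 188 17 3 18 19 15 6 27 2 9-3 13 0-18-23-46-34-7-16 1-9 14-20 4-13 1-39 9-37z"/><path data-sink="17 261" data-exterior="1" d="M25 205l-9 1 1 95 20-1 22-8 38-1 12-9 27-33-11-12-10-5-44 3-13-4-7-4-14-16z"/><path data-sink="121 527" data-exterior="1" d="M197 443l-19 1-7 3-7 7-8 17-15 14-50 32-9 3-19 0 0 7 122 1 0-15 3-7 6-6 27-17-9-18z"/><path data-sink="527 287" data-exterior="1" d="M527 192l-9 0-9 4-23 3-2 2 3 0 6 9 2 32-8 31-15 25 18 14 29 15 9-1z"/><path data-sink="353 17" data-exterior="1" d="M385 16l-67 0 1 22 15 14 32 16 6-17 13-14z"/>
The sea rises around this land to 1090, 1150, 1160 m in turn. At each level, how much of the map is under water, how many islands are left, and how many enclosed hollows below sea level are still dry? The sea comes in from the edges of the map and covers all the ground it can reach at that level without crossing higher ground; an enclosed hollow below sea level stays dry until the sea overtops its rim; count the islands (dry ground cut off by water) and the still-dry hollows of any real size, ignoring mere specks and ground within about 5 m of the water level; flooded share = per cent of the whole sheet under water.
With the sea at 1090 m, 61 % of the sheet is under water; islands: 1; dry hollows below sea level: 0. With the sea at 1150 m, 93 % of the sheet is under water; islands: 4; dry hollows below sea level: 0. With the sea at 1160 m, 95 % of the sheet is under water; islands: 4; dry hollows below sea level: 0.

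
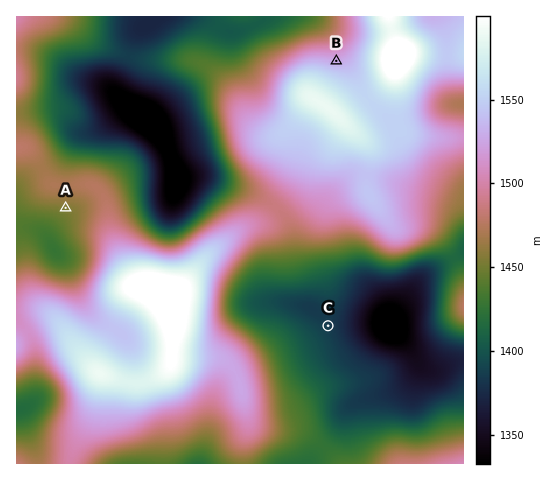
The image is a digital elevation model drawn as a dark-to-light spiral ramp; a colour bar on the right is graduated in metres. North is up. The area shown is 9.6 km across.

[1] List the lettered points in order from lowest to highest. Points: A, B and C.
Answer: C A B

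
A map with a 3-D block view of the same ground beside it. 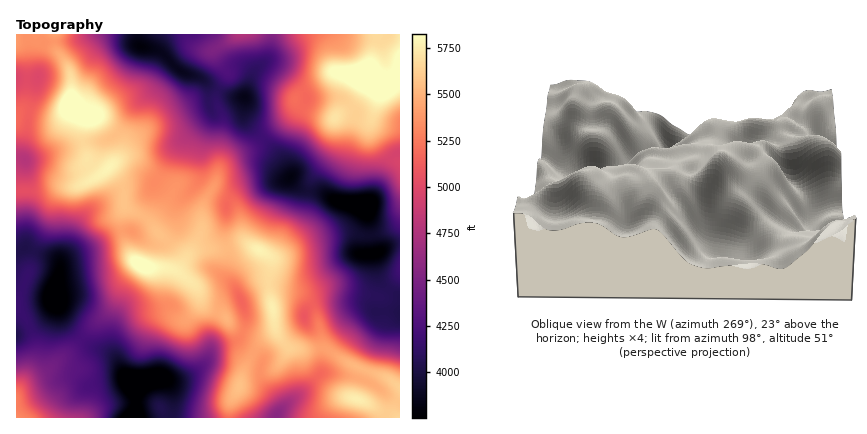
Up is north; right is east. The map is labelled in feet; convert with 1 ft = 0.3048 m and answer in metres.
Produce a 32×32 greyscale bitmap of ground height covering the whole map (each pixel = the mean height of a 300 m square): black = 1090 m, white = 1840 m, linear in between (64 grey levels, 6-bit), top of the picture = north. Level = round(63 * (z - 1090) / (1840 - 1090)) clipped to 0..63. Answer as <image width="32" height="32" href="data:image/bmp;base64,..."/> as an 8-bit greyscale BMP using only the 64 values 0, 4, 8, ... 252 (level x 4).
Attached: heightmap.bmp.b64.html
<image width="32" height="32" href="data:image/bmp;base64,Qk02CAAAAAAAADYEAAAoAAAAIAAAACAAAAABAAgAAAAAAAAEAAATCwAAEwsAAAABAAAAAAAAAAAAAAEBAQACAgIAAwMDAAQEBAAFBQUABgYGAAcHBwAICAgACQkJAAoKCgALCwsADAwMAA0NDQAODg4ADw8PABAQEAAREREAEhISABMTEwAUFBQAFRUVABYWFgAXFxcAGBgYABkZGQAaGhoAGxsbABwcHAAdHR0AHh4eAB8fHwAgICAAISEhACIiIgAjIyMAJCQkACUlJQAmJiYAJycnACgoKAApKSkAKioqACsrKwAsLCwALS0tAC4uLgAvLy8AMDAwADExMQAyMjIAMzMzADQ0NAA1NTUANjY2ADc3NwA4ODgAOTk5ADo6OgA7OzsAPDw8AD09PQA+Pj4APz8/AEBAQABBQUEAQkJCAENDQwBEREQARUVFAEZGRgBHR0cASEhIAElJSQBKSkoAS0tLAExMTABNTU0ATk5OAE9PTwBQUFAAUVFRAFJSUgBTU1MAVFRUAFVVVQBWVlYAV1dXAFhYWABZWVkAWlpaAFtbWwBcXFwAXV1dAF5eXgBfX18AYGBgAGFhYQBiYmIAY2NjAGRkZABlZWUAZmZmAGdnZwBoaGgAaWlpAGpqagBra2sAbGxsAG1tbQBubm4Ab29vAHBwcABxcXEAcnJyAHNzcwB0dHQAdXV1AHZ2dgB3d3cAeHh4AHl5eQB6enoAe3t7AHx8fAB9fX0Afn5+AH9/fwCAgIAAgYGBAIKCggCDg4MAhISEAIWFhQCGhoYAh4eHAIiIiACJiYkAioqKAIuLiwCMjIwAjY2NAI6OjgCPj48AkJCQAJGRkQCSkpIAk5OTAJSUlACVlZUAlpaWAJeXlwCYmJgAmZmZAJqamgCbm5sAnJycAJ2dnQCenp4An5+fAKCgoAChoaEAoqKiAKOjowCkpKQApaWlAKampgCnp6cAqKioAKmpqQCqqqoAq6urAKysrACtra0Arq6uAK+vrwCwsLAAsbGxALKysgCzs7MAtLS0ALW1tQC2trYAt7e3ALi4uAC5ubkAurq6ALu7uwC8vLwAvb29AL6+vgC/v78AwMDAAMHBwQDCwsIAw8PDAMTExADFxcUAxsbGAMfHxwDIyMgAycnJAMrKygDLy8sAzMzMAM3NzQDOzs4Az8/PANDQ0ADR0dEA0tLSANPT0wDU1NQA1dXVANbW1gDX19cA2NjYANnZ2QDa2toA29vbANzc3ADd3d0A3t7eAN/f3wDg4OAA4eHhAOLi4gDj4+MA5OTkAOXl5QDm5uYA5+fnAOjo6ADp6ekA6urqAOvr6wDs7OwA7e3tAO7u7gDv7+8A8PDwAPHx8QDy8vIA8/PzAPT09AD19fUA9vb2APf39wD4+PgA+fn5APr6+gD7+/sA/Pz8AP39/QD+/v4A////AKygiHhwaFxEJAwQKCwwRGSMsKiYgGxwiJysuMDI0NDQpIx0ZFhQTEAoFBQkKCg8YJS8xLSchHiAmLDI2NzYzMycgGRYUEhEOBwICBAUHDRUiLjIwKyckIyYrMTQ0MjE0IRwYFRQSEQ0FAgICBAgNEx0qMTAuLiwqKSksLzExMzIZGBYWFBIRDQgJCgkJDhIUGSYvMC4wMTAuKy4xMS4rKBMUExQTEQ8NDBATExQZGxkaJS0vLzE0MzEvLy0oIR4cDhAQEBEREA8QFRocICUmIR8nLC4xNDQyLy4rJR8YFBQODgwLDRETExQbISUqLS0pKS4tLTI2MywqKyQeGBEODQ8NCAYJDxQXGR8mKi0uMDEwMSwrMjcyKSgoHxcRDQwMDwsFAwYLEhoeIicrLS4yNDEvKiszNzIrKCUcFA8NDQwOCwUDBgoSHSMlKi8wMjU1MS0qLjQ2MSwpJB0VDw0NDA4NBwQHDBUfJiwzNjY3NzUwLS0xNTUyLCciHBUPDAwODg0JBQcNFiAqNTo5ODc2Mi8vMTM2NjQtJR4XEAsJCg4MDAoHCQ4XIi43ODY1NTUzMjIzNjg3NC4lHRMKBQUGCwwMDQwNERkjLjIxMjMzNDQzMjQ3NjMwKyMcEwoHBwcKDhAUFRYaIikuLzAyMjEzMzIwMjIvLSsmIBoSDAkICg0VFx0fHyIoLjExMTIxMDEzMCwuLSkmIx4aFA4JBgUKER0fJScoKCkuMjMxMC8vMDEuKisnIRwYFBEMBwQCAgkUJCUqLzIxLzAyMi8uLi4tLy4qJx8WEA0LCwgFBQUFChckJSwyNTc2NTQyLy0tLiwsLiokGg8JBwgLCg0QERATHCEjKjA1Njc4NjMwLSwrKikrKSEXDgoHCAwRFhocHB0hHyIoLzQ2Njc3NTEsKCUkJCcmHhUPDAoLEBgdISIjIyMiJSovMzU1NDU0MSskISAgIB8ZFBAODhEYICYnKiwoJSYoLzM1NjU0MzIxLCUgHhsZFxIPEBIWGiEqLy8xMi8rKCkxNjg6OTcyMC8sJR8aFREQDQwQGCAkKDE1NDQ1My4oKS84PDw6ODEqKSciHRcRDg4KCg8bJSgqMDY1NTY1MScnKzY8OjgzLSckIh8ZFA8ODAgIDxwnKSkuMzU2ODk3JSUnMDg2My0oJSIfGhMPDA0NCwoQGSMoKjA1Nzo8PDslJCYtNTEtKCMeGxgRCgkKDhEPDQ8VHCQsNDk7PT47OicnKC8yKycjGxQQDQkJDREUEhAPDhEYICszNzg6Ozk6LCwtLywnIx0SCgcHCA0SFhcWFBMSExkhKS8wMTQ3NzguLi4uKSMeGA8IBwgLDxIUFhkcGxkYHSQpLC4vMjU2Ng="/>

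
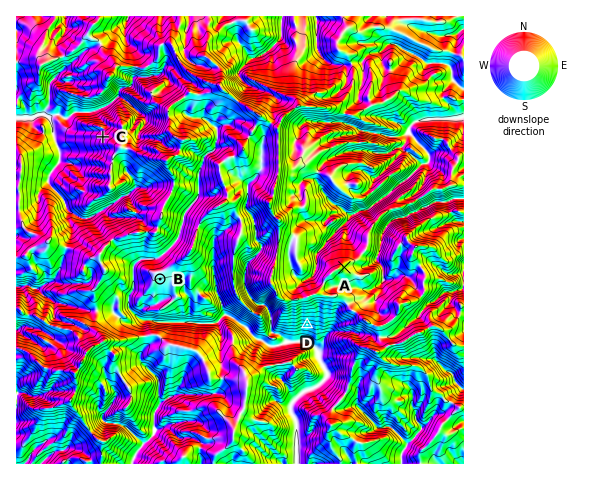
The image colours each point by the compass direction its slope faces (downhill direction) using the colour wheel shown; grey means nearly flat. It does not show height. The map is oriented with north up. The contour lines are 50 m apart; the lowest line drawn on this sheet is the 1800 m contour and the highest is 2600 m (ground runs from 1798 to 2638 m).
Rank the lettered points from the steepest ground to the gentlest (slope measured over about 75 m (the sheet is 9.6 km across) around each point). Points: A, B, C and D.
D C A B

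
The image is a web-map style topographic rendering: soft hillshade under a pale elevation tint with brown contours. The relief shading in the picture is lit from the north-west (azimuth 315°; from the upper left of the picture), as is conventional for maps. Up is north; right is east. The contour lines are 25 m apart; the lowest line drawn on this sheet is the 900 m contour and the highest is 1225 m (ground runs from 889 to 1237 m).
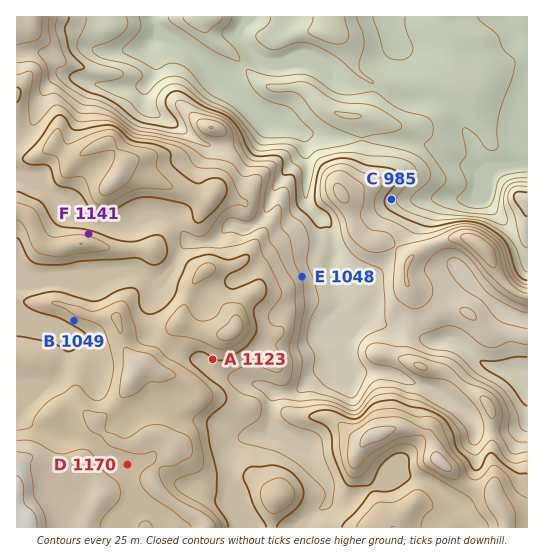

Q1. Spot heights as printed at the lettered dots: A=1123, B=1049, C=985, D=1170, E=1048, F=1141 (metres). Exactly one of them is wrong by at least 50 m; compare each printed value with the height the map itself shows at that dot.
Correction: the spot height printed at B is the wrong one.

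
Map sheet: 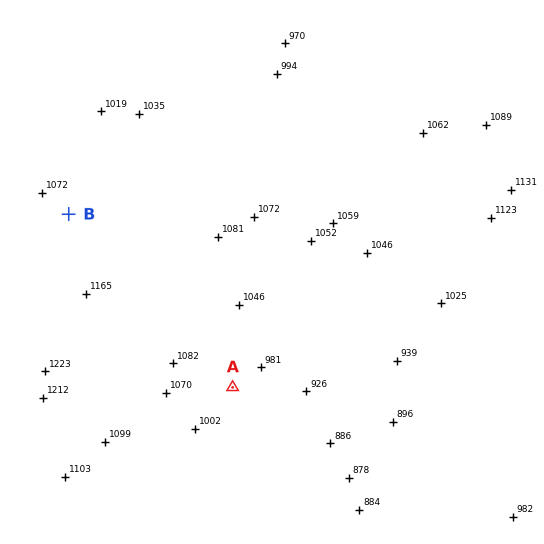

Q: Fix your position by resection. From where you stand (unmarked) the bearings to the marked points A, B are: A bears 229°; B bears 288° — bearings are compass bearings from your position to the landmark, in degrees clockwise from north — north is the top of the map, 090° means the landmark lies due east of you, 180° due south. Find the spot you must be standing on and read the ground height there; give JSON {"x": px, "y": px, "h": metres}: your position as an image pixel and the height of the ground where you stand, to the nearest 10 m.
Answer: {"x": 333, "y": 300, "h": 1000}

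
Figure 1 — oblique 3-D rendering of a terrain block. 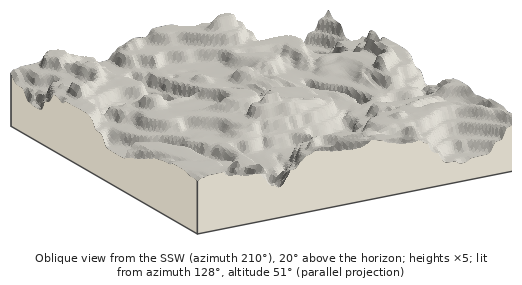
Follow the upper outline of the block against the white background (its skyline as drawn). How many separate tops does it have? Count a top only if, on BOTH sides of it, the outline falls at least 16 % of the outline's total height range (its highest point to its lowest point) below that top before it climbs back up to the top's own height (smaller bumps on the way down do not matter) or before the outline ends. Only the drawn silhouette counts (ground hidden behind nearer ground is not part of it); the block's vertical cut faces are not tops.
2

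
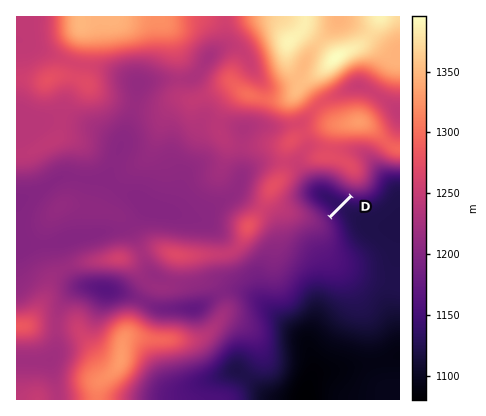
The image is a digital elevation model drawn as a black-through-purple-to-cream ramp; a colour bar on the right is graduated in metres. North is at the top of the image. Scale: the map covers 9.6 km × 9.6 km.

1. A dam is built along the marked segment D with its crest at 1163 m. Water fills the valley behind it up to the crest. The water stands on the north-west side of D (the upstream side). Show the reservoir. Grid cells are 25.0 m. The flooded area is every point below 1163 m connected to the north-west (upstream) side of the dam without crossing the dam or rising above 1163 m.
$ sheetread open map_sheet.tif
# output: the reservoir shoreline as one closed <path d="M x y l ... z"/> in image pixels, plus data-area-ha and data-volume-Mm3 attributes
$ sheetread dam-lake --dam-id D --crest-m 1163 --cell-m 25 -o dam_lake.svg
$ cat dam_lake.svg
<path d="M322 184l-6 1-4 3-1 8 19 19 18-19-18-10-8-2z" data-area-ha="40" data-volume-Mm3="5.78"/>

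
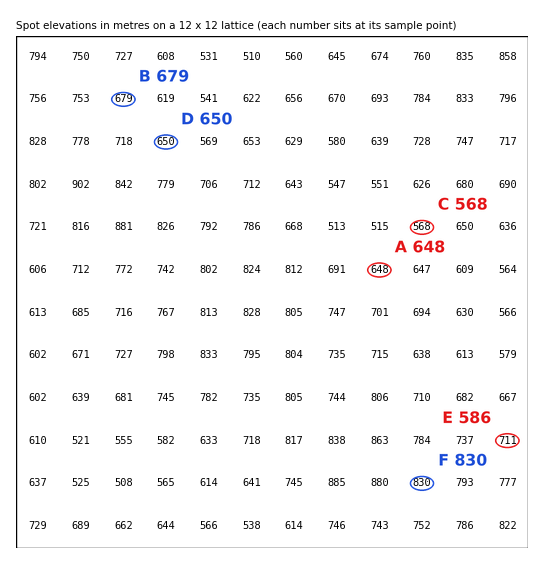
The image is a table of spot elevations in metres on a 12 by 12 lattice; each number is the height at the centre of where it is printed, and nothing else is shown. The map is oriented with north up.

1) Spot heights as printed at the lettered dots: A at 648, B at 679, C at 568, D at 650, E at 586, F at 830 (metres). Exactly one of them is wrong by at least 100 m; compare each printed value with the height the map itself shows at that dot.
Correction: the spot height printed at E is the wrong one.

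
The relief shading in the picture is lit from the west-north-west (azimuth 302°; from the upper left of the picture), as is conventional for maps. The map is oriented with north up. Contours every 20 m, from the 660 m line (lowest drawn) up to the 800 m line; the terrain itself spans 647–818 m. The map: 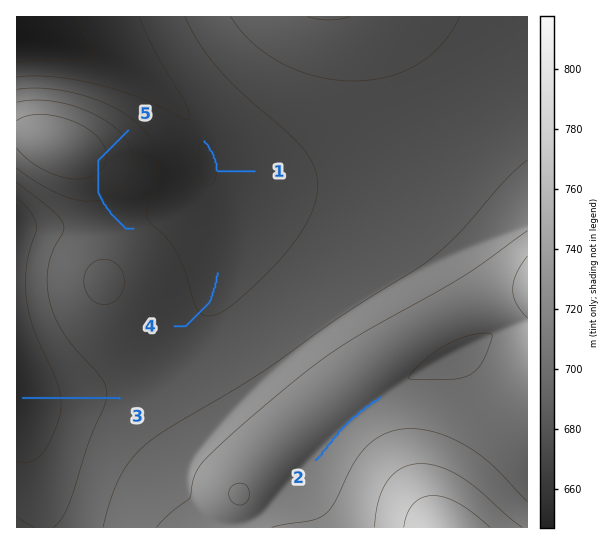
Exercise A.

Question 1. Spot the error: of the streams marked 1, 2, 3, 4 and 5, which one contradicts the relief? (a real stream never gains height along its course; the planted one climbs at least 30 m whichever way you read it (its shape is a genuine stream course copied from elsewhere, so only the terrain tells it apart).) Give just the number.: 5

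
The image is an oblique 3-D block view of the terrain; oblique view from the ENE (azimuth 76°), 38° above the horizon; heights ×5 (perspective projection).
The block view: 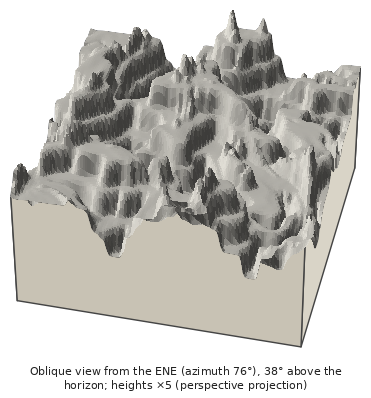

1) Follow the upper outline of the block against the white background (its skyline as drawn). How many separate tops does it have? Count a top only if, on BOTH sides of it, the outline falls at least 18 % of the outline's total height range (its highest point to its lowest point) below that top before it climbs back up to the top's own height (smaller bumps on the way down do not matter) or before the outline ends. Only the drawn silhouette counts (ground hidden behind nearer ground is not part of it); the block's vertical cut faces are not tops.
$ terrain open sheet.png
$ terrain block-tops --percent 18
2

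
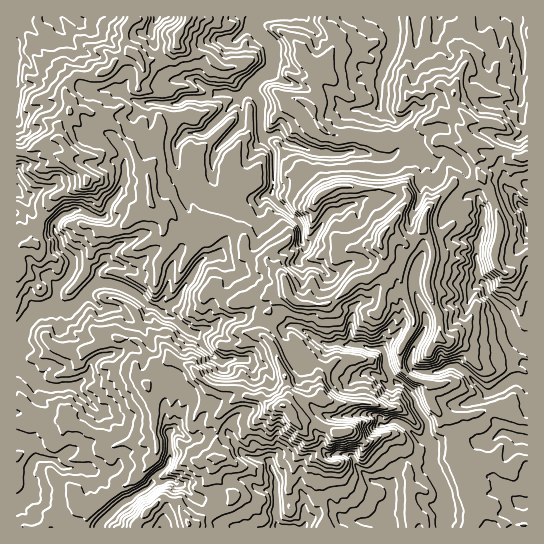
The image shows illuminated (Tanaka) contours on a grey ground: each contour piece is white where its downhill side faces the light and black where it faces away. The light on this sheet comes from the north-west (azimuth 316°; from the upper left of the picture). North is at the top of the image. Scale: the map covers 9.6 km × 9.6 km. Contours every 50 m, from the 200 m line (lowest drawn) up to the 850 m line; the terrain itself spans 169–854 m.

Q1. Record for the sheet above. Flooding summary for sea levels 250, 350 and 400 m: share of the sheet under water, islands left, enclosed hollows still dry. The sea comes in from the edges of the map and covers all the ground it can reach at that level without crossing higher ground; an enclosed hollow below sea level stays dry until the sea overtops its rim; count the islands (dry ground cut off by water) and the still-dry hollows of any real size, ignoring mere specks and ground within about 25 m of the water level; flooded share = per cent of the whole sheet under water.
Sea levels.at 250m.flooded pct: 18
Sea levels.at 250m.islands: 0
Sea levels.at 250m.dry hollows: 0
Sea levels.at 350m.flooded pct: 45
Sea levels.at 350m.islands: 0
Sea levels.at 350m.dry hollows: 0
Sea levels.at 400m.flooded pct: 60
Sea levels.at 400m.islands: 0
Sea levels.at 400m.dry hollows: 0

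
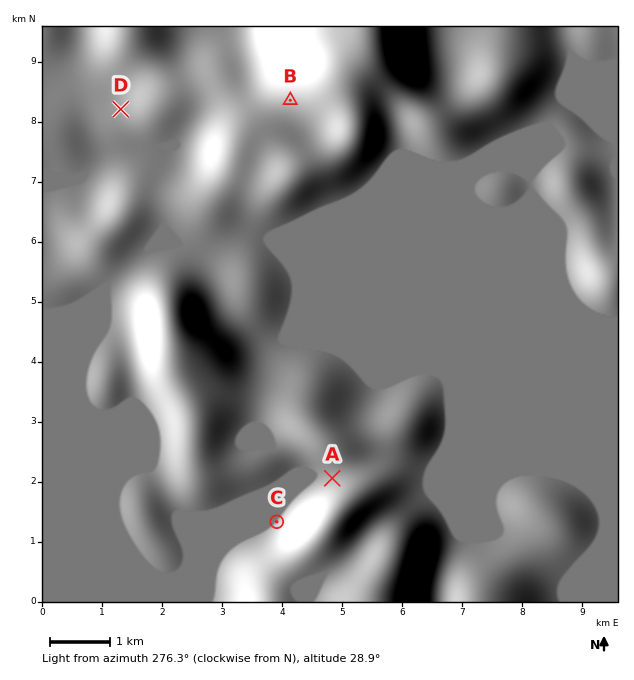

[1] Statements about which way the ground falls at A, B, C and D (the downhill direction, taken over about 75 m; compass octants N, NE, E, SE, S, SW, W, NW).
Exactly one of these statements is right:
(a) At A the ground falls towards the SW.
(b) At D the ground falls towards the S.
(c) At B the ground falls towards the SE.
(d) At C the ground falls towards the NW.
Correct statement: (d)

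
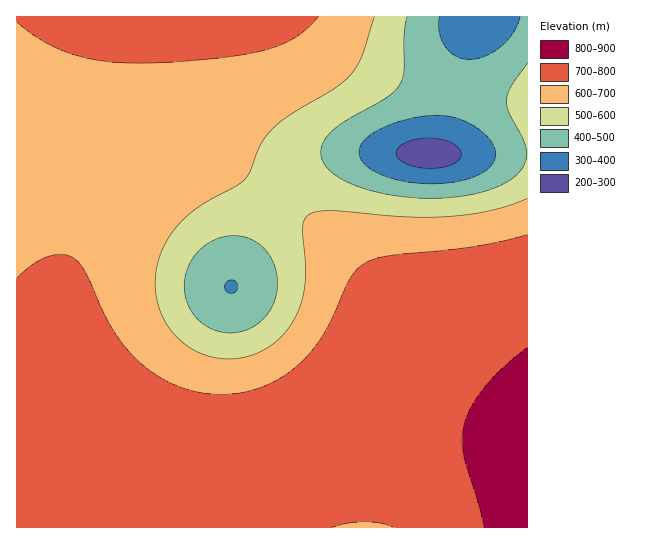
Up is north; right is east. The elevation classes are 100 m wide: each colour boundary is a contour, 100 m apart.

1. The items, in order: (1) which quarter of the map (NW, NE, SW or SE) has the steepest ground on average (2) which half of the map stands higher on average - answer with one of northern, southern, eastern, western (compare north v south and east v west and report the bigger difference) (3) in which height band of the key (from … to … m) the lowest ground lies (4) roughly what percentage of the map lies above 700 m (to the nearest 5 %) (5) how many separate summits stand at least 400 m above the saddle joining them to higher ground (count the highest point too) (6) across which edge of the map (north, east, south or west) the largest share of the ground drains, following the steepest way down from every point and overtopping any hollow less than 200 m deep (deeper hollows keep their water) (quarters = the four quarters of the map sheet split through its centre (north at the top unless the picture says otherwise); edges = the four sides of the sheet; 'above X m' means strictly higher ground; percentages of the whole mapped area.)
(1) Slopes are steepest in the north-east quarter.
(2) The southern half stands higher on average than the northern half.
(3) The lowest ground lies in the 200–300 m band.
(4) About 45 % of the map lies above 700 m.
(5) There is 1 summit with 400 m or more of prominence.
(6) The largest share of the runoff leaves by the northern edge.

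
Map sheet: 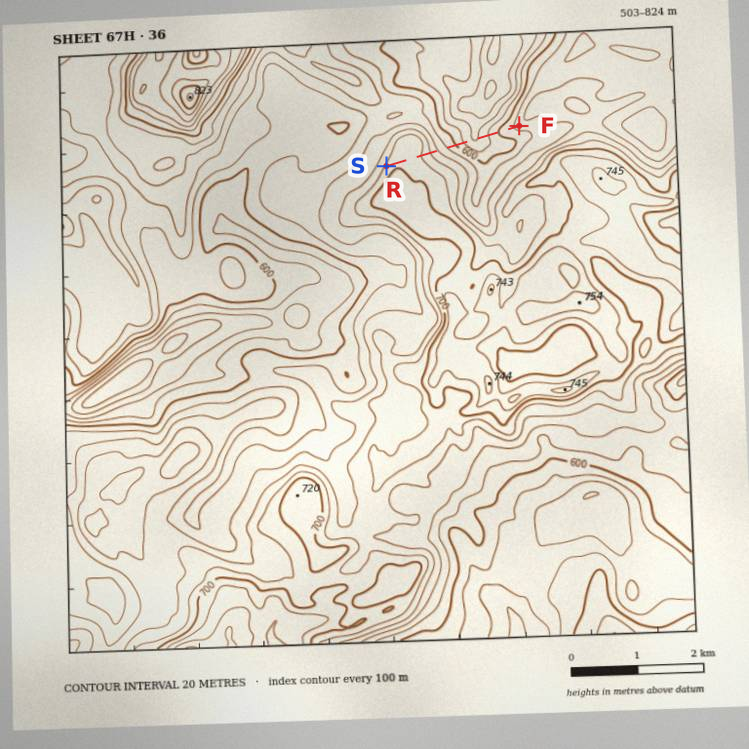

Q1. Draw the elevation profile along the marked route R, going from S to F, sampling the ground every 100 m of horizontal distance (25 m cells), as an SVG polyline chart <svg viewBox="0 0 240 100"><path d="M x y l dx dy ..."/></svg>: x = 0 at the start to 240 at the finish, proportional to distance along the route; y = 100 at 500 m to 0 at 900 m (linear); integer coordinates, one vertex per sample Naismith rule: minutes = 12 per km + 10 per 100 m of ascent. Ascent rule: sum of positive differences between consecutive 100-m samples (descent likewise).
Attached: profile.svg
<svg viewBox="0 0 240 100"><path d="M0 54l11-3 11 0 12 1 11 1 11 1 11 2 11 4 11 4 12 3 11 4 11 3 11 4 11 4 12 3 11 0 11-3 11-4 11-3 11-2 12-2 11-2 5-1"/></svg>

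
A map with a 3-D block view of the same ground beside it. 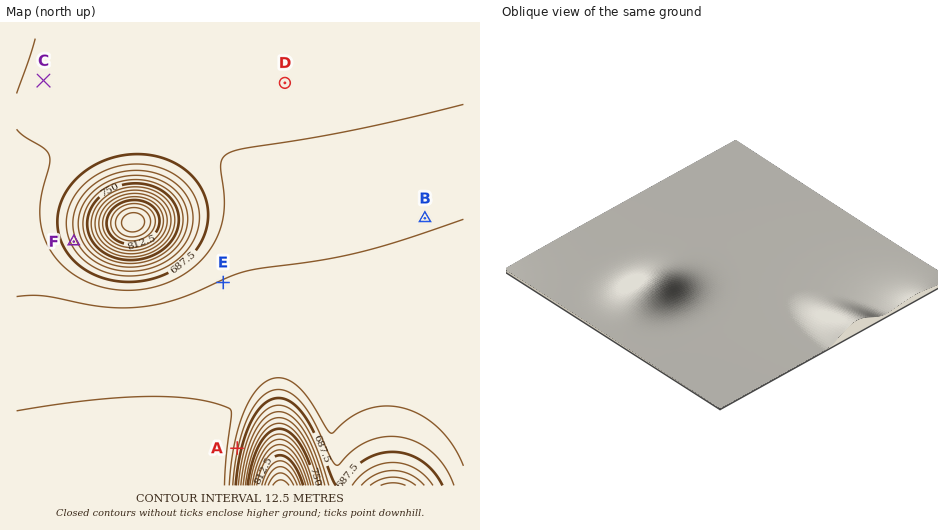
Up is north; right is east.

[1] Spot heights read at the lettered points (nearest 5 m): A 670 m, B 665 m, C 675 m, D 680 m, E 660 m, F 705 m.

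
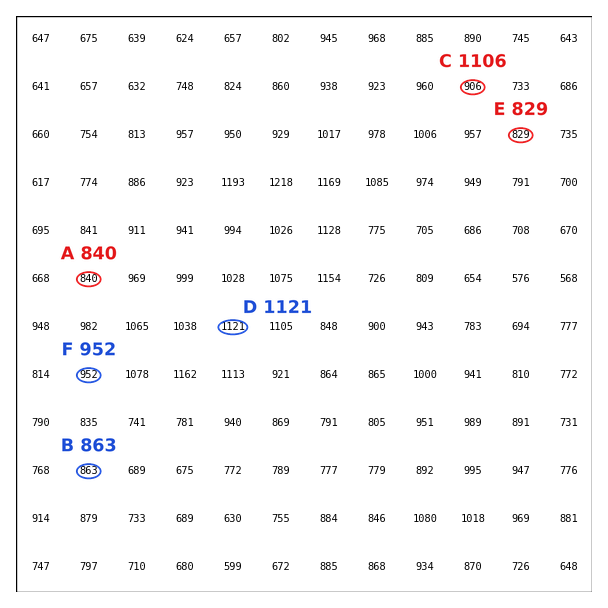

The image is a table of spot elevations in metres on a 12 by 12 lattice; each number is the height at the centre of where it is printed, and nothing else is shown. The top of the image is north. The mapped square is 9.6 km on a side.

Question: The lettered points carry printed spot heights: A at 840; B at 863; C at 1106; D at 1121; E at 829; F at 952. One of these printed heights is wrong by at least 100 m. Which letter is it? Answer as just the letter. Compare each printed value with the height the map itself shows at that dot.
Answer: C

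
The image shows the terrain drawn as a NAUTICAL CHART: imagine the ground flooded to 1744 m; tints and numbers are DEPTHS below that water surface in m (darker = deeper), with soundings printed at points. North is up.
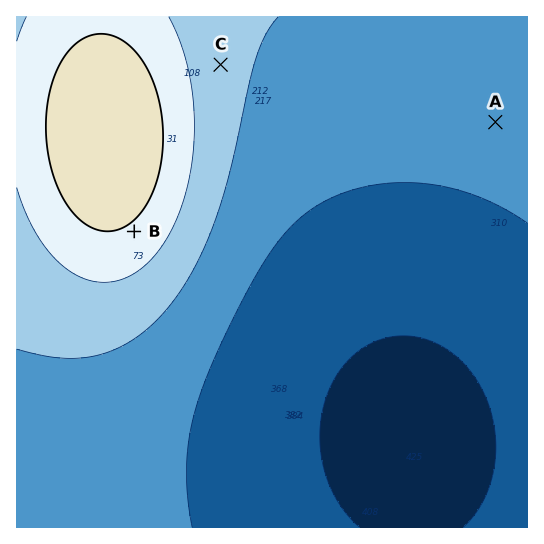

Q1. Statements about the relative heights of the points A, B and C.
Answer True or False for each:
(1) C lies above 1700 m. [False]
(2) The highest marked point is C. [False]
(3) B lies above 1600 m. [True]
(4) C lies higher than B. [False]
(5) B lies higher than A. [True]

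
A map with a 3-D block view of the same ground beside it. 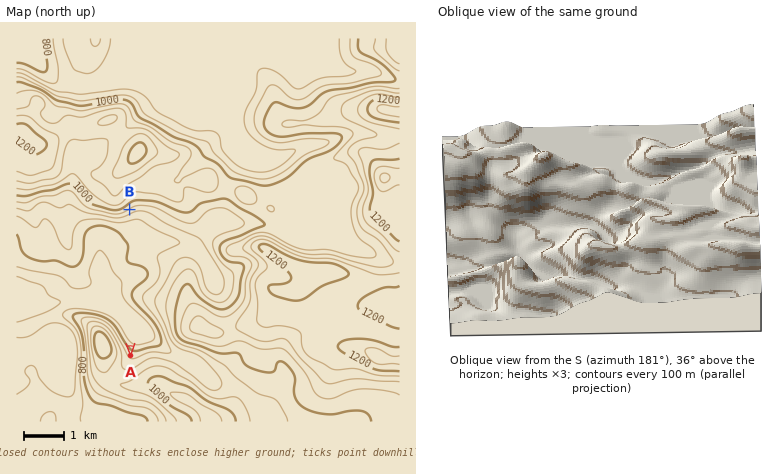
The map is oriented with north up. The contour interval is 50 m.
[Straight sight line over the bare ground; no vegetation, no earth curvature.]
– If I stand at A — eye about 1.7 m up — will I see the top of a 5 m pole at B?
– Yes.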